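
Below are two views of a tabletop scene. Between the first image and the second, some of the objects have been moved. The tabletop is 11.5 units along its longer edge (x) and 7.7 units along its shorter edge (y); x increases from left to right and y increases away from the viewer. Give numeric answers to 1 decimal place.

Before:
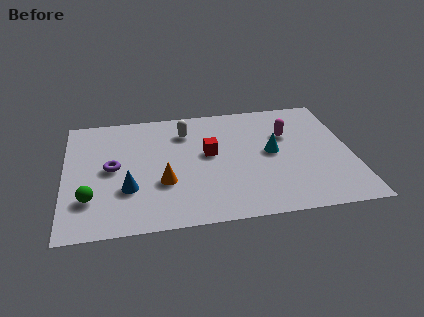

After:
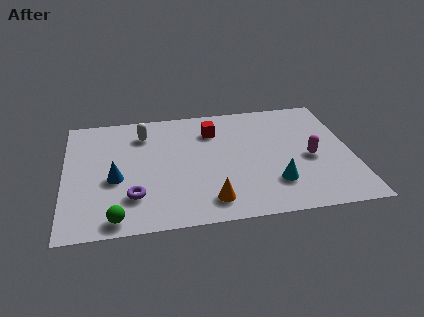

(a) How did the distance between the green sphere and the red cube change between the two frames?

+1.1

Before: roughly 5.3 units apart; after: 6.4. That's 1.1 units further apart.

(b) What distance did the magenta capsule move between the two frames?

1.9

The magenta capsule was near (9.0, 5.1) before and (9.8, 3.4) after, so it travelled √(0.8² + 1.7²) ≈ 1.9 units.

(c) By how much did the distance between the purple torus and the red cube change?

+1.1

The distance was about 3.9 in the first image and 5.0 in the second, so they moved 1.1 units further apart.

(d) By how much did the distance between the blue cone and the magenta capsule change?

+0.8

The distance was about 7.0 in the first image and 7.8 in the second, so they moved 0.8 units further apart.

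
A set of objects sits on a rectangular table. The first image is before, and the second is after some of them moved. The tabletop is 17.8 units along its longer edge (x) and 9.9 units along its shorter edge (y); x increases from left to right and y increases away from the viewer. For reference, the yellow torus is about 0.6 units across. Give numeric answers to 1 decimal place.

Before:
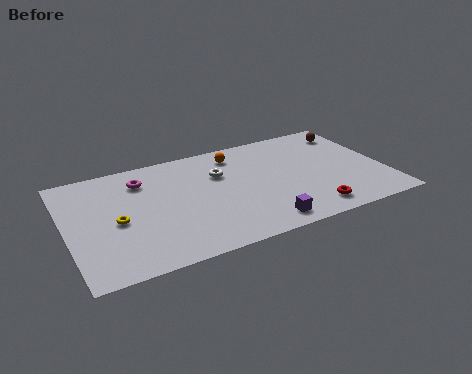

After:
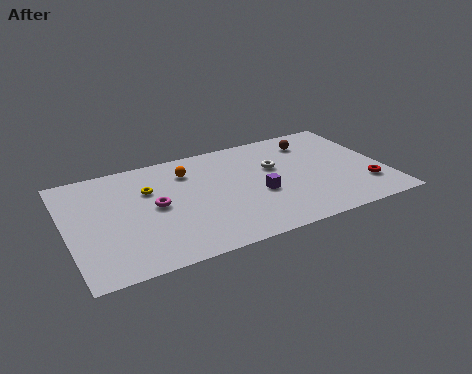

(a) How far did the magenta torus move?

2.6

From (4.4, 7.7) to (4.9, 5.1), the magenta torus covered √(0.5² + 2.6²) ≈ 2.6 units.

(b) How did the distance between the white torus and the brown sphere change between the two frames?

-5.0

Before: roughly 7.9 units apart; after: 2.9. That's 5.0 units closer together.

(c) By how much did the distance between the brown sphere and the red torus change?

-1.6

The distance was about 7.4 in the first image and 5.8 in the second, so they moved 1.6 units closer together.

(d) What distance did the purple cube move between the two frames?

2.7

The purple cube was near (10.4, 1.3) before and (10.6, 4.0) after, so it travelled √(0.2² + 2.7²) ≈ 2.7 units.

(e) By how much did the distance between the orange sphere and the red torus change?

+3.2

The distance was about 7.5 in the first image and 10.7 in the second, so they moved 3.2 units further apart.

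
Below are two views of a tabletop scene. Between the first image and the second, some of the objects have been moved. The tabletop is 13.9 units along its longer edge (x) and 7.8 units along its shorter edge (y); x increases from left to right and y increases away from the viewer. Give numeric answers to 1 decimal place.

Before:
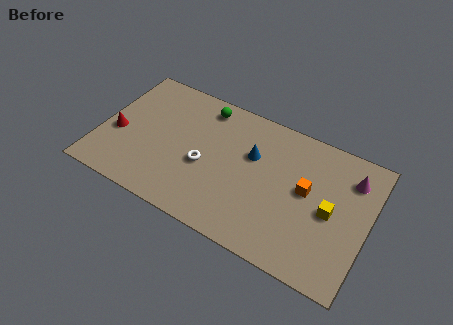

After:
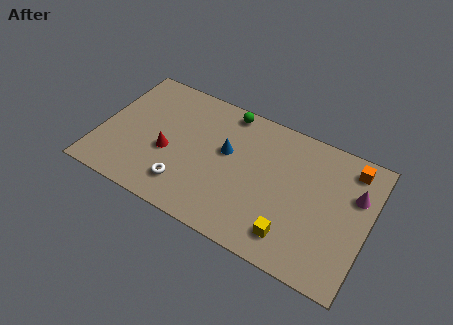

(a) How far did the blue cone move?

1.4

From (7.8, 5.0) to (6.5, 4.6), the blue cone covered √(1.3² + 0.4²) ≈ 1.4 units.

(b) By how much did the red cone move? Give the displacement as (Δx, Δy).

(2.7, 0.0)

From the two frames, the red cone sits at roughly (0.9, 3.2) before and (3.6, 3.2) after.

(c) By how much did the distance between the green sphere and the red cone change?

-0.8

They were about 5.4 units apart before and 4.6 after — 0.8 units closer together.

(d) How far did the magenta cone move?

0.9

The magenta cone was near (12.8, 6.0) before and (13.1, 5.2) after, so it travelled √(0.3² + 0.8²) ≈ 0.9 units.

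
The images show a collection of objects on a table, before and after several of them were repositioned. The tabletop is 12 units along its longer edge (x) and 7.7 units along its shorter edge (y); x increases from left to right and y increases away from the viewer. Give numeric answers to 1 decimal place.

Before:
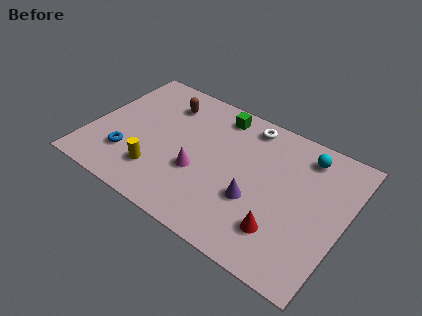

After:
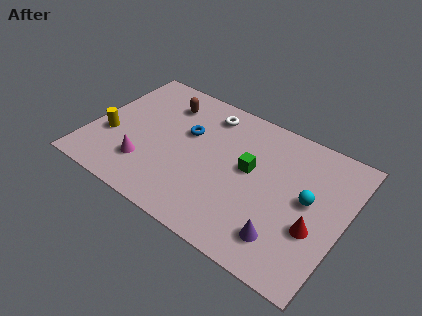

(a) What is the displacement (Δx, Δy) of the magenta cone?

(-2.4, -0.9)

The magenta cone was at about (5.3, 2.9) and moved to about (2.9, 2.0).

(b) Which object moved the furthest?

the blue torus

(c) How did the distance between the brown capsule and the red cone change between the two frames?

+0.8

Before: roughly 7.5 units apart; after: 8.3. That's 0.8 units further apart.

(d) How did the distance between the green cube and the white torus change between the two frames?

+1.8

The distance was about 1.4 in the first image and 3.2 in the second, so they moved 1.8 units further apart.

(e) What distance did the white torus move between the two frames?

1.9

The white torus moved from about (7.0, 6.7) to (5.1, 6.4), a distance of √(1.9² + 0.3²) ≈ 1.9.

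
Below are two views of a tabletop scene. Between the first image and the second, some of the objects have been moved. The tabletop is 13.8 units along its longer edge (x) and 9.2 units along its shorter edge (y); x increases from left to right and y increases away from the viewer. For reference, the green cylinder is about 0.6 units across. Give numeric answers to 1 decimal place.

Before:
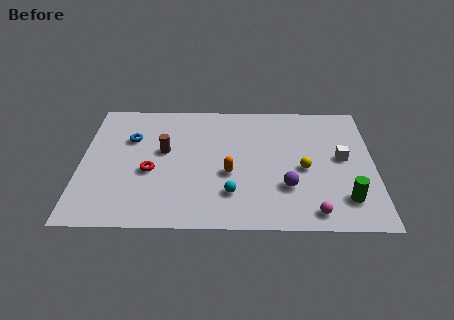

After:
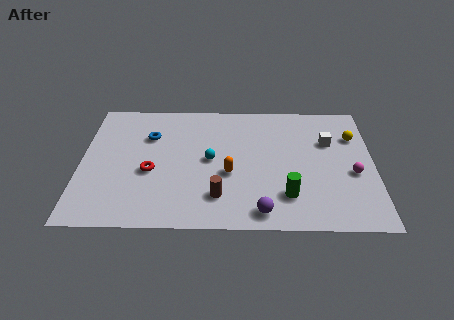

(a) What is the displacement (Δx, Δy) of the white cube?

(-0.6, 1.2)

The white cube started near (12.3, 4.9) and ended near (11.7, 6.1).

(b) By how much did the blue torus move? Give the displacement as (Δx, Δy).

(0.9, 0.2)

The blue torus started near (2.3, 6.2) and ended near (3.2, 6.4).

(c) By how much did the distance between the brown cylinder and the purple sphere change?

-4.1

The distance was about 6.3 in the first image and 2.2 in the second, so they moved 4.1 units closer together.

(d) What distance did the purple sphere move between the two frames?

2.1

The purple sphere moved from about (9.7, 2.8) to (8.5, 1.1), a distance of √(1.2² + 1.7²) ≈ 2.1.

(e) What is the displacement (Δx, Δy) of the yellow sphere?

(2.4, 2.4)

The yellow sphere was at about (10.5, 4.1) and moved to about (12.9, 6.5).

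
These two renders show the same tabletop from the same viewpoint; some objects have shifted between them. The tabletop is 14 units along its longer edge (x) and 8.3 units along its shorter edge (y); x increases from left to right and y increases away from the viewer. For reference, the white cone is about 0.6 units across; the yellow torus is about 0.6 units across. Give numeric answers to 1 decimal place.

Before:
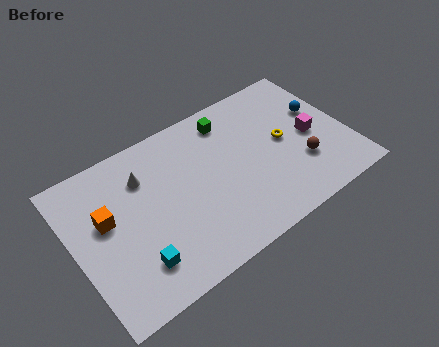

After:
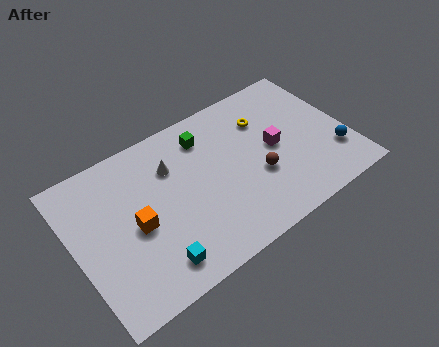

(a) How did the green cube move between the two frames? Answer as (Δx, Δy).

(-1.3, -0.3)

The green cube started near (8.4, 6.9) and ended near (7.1, 6.6).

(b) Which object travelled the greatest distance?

the blue sphere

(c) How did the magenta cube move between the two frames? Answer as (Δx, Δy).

(-1.9, 0.3)

The magenta cube was at about (12.2, 3.9) and moved to about (10.3, 4.2).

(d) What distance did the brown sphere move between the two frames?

2.3

The brown sphere was near (11.4, 2.6) before and (9.2, 3.1) after, so it travelled √(2.2² + 0.5²) ≈ 2.3 units.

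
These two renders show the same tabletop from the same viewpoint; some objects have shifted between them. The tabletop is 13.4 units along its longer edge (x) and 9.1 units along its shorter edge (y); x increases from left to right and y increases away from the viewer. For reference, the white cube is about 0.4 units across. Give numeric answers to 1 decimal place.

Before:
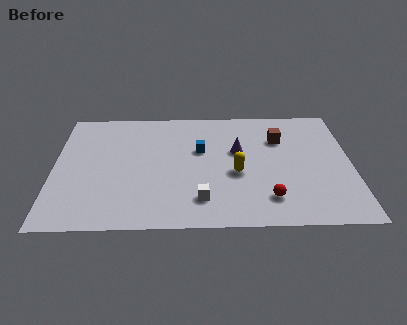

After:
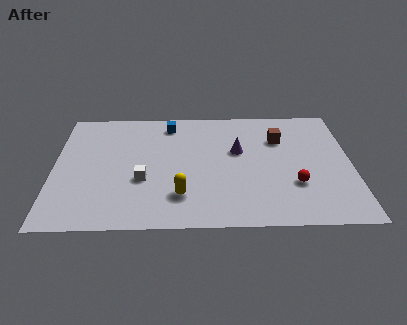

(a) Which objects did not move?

the brown cube and the purple cone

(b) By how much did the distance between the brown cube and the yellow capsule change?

+2.9

The distance was about 3.3 in the first image and 6.2 in the second, so they moved 2.9 units further apart.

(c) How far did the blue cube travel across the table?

2.5

The blue cube was near (6.6, 5.6) before and (5.2, 7.7) after, so it travelled √(1.4² + 2.1²) ≈ 2.5 units.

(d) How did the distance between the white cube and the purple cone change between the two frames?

+0.8

Before: roughly 4.0 units apart; after: 4.8. That's 0.8 units further apart.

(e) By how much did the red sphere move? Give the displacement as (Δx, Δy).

(1.2, 1.0)

The red sphere was at about (9.6, 1.9) and moved to about (10.8, 2.9).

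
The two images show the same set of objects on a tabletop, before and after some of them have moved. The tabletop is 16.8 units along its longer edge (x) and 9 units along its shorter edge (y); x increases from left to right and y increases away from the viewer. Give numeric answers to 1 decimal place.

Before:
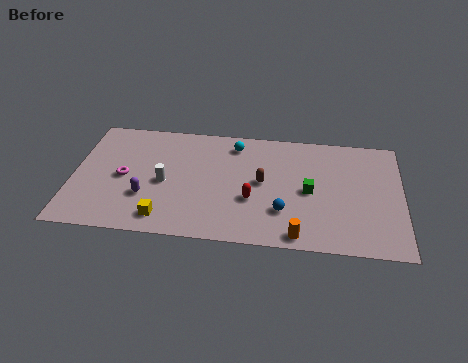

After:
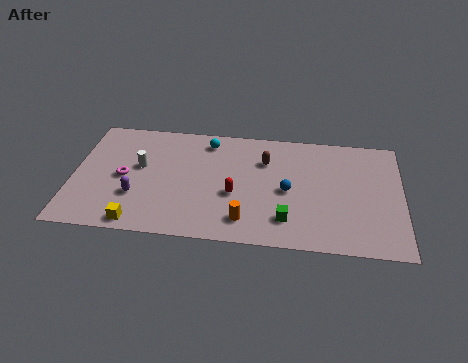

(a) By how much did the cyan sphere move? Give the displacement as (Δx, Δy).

(-1.4, 0.1)

The cyan sphere was at about (8.2, 7.5) and moved to about (6.8, 7.6).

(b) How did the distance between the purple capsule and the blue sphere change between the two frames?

+0.8

The distance was about 7.0 in the first image and 7.8 in the second, so they moved 0.8 units further apart.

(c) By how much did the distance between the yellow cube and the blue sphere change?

+2.1

Before: roughly 6.1 units apart; after: 8.2. That's 2.1 units further apart.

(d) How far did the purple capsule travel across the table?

0.5

The purple capsule moved from about (3.8, 2.9) to (3.3, 2.9), a distance of √(0.5² + 0.0²) ≈ 0.5.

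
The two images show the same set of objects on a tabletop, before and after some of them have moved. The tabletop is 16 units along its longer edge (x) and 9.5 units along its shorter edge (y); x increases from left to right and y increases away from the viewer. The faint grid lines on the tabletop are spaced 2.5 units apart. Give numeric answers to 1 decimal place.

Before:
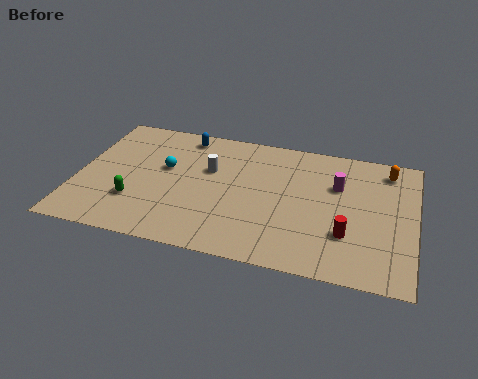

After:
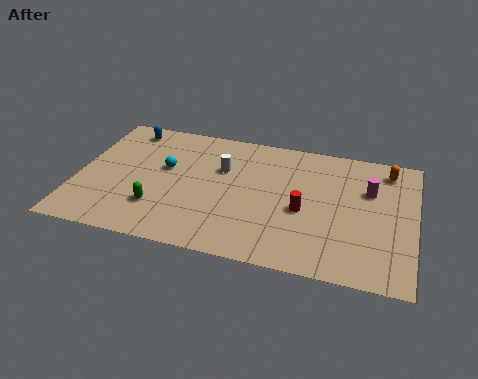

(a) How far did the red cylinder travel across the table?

2.4

From (12.9, 2.9) to (10.8, 4.1), the red cylinder covered √(2.1² + 1.2²) ≈ 2.4 units.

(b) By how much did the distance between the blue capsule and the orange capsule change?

+2.8

Before: roughly 9.8 units apart; after: 12.6. That's 2.8 units further apart.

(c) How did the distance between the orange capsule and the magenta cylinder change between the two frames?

-1.0

They were about 2.9 units apart before and 1.9 after — 1.0 units closer together.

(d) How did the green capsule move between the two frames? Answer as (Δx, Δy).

(1.1, -0.2)

The green capsule was at about (2.9, 2.8) and moved to about (4.0, 2.6).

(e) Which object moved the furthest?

the blue capsule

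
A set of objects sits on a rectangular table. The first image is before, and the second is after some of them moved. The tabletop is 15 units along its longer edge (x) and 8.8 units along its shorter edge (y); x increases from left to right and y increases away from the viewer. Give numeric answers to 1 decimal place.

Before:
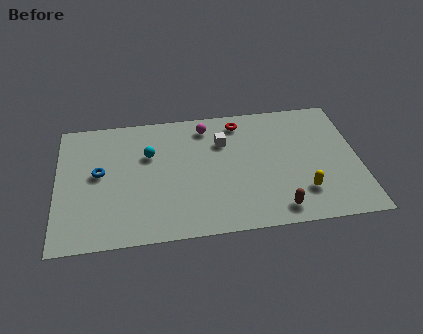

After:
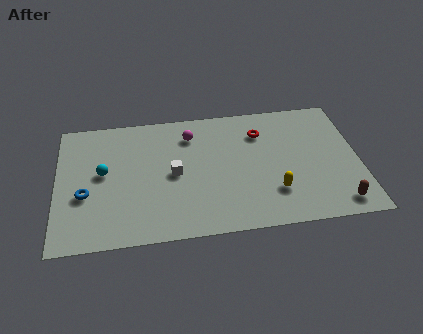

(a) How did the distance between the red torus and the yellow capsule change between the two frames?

-1.8

They were about 6.0 units apart before and 4.2 after — 1.8 units closer together.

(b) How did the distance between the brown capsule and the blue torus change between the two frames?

+3.2

Before: roughly 9.4 units apart; after: 12.6. That's 3.2 units further apart.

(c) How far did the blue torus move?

1.6

The blue torus was near (2.1, 4.8) before and (1.4, 3.4) after, so it travelled √(0.7² + 1.4²) ≈ 1.6 units.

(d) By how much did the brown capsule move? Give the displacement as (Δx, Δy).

(3.0, 0.0)

From the two frames, the brown capsule sits at roughly (10.8, 1.2) before and (13.8, 1.2) after.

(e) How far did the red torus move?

1.3

The red torus moved from about (9.2, 7.5) to (10.2, 6.6), a distance of √(1.0² + 0.9²) ≈ 1.3.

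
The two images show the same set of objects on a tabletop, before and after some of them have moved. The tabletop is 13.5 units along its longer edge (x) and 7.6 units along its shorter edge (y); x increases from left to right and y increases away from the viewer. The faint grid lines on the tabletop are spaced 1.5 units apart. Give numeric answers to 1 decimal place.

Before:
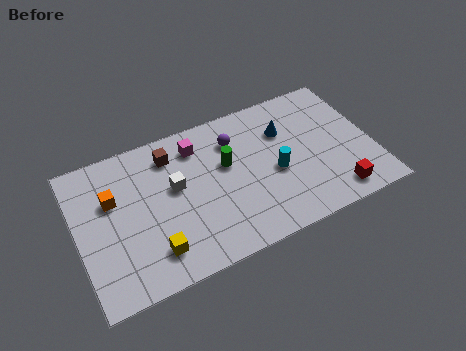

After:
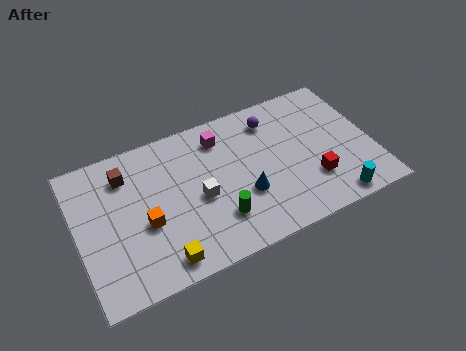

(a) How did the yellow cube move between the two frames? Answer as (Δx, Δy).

(0.3, -0.6)

The yellow cube started near (3.2, 1.6) and ended near (3.5, 1.0).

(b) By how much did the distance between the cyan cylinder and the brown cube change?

+5.0

Before: roughly 5.3 units apart; after: 10.3. That's 5.0 units further apart.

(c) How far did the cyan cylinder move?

3.5

The cyan cylinder was near (9.0, 3.3) before and (11.4, 0.8) after, so it travelled √(2.4² + 2.5²) ≈ 3.5 units.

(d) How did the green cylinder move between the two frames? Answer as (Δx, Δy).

(-0.7, -2.6)

From the two frames, the green cylinder sits at roughly (6.9, 4.6) before and (6.2, 2.0) after.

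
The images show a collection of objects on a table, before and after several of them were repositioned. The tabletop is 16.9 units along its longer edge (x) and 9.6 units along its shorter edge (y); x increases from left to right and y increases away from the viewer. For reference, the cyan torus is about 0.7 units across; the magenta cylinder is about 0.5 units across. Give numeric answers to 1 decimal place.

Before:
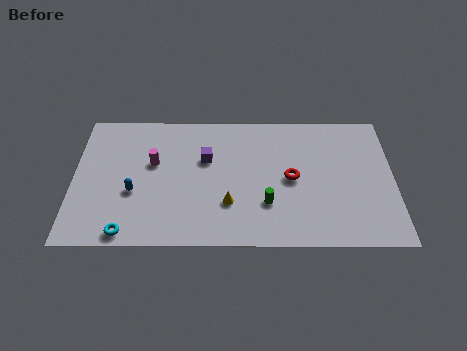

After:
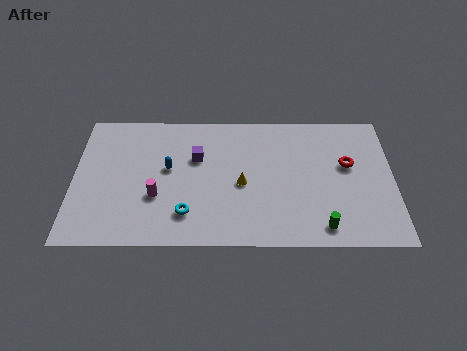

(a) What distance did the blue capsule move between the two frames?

2.5

The blue capsule was near (3.2, 3.7) before and (5.0, 5.4) after, so it travelled √(1.8² + 1.7²) ≈ 2.5 units.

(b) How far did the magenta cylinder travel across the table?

2.4

The magenta cylinder moved from about (4.2, 5.8) to (4.4, 3.4), a distance of √(0.2² + 2.4²) ≈ 2.4.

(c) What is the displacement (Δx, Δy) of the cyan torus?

(3.1, 1.3)

The cyan torus started near (2.9, 0.9) and ended near (6.0, 2.2).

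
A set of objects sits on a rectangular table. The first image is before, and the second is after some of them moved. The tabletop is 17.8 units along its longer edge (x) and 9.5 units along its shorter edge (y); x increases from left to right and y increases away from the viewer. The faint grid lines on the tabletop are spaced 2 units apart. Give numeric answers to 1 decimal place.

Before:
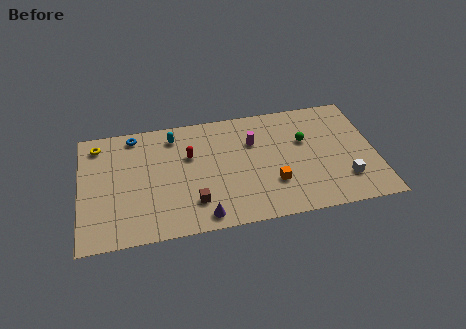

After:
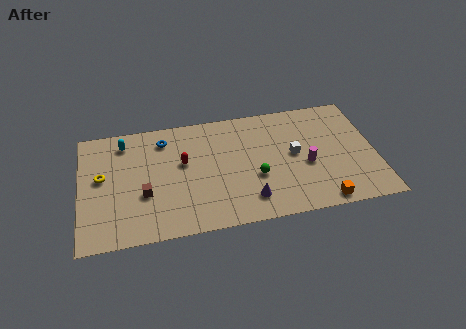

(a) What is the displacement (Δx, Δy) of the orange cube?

(2.8, -2.0)

The orange cube was at about (11.5, 2.9) and moved to about (14.3, 0.9).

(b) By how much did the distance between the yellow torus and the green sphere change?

-3.3

They were about 12.7 units apart before and 9.4 after — 3.3 units closer together.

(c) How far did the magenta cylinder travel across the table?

4.0

The magenta cylinder was near (10.5, 6.5) before and (13.6, 4.0) after, so it travelled √(3.1² + 2.5²) ≈ 4.0 units.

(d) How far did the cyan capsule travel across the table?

3.0

The cyan capsule moved from about (5.7, 7.9) to (2.7, 7.9), a distance of √(3.0² + 0.0²) ≈ 3.0.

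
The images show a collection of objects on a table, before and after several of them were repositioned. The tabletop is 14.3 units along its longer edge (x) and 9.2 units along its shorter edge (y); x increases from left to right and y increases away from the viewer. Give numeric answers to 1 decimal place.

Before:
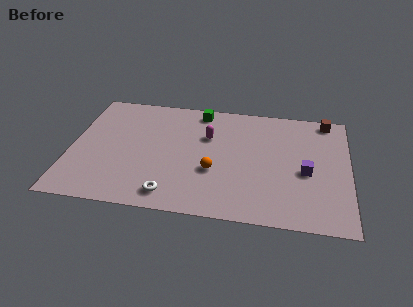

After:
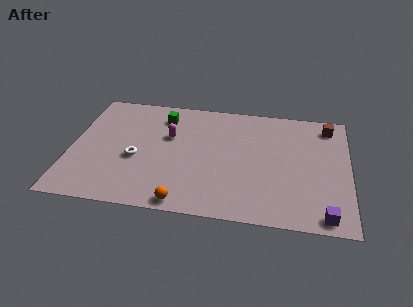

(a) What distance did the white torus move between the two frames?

3.1

The white torus was near (5.3, 1.3) before and (3.4, 3.8) after, so it travelled √(1.9² + 2.5²) ≈ 3.1 units.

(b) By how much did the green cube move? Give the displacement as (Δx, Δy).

(-1.9, -0.7)

From the two frames, the green cube sits at roughly (6.5, 8.1) before and (4.6, 7.4) after.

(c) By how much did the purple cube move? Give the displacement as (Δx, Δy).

(1.0, -3.1)

The purple cube started near (12.1, 4.0) and ended near (13.1, 0.9).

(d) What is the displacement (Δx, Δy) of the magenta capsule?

(-2.0, -0.3)

From the two frames, the magenta capsule sits at roughly (7.0, 6.1) before and (5.0, 5.8) after.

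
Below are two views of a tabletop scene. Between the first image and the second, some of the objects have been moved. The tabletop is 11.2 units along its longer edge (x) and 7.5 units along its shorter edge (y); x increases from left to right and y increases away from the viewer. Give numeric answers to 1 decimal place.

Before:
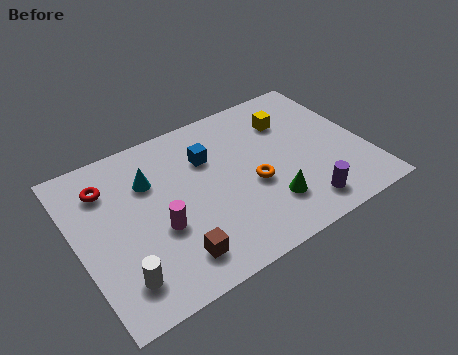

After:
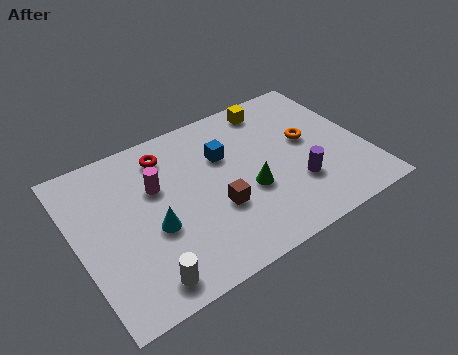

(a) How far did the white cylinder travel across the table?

0.9

The white cylinder moved from about (1.3, 1.5) to (2.1, 1.0), a distance of √(0.8² + 0.5²) ≈ 0.9.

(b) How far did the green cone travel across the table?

1.2

The green cone moved from about (7.1, 1.9) to (6.5, 2.9), a distance of √(0.6² + 1.0²) ≈ 1.2.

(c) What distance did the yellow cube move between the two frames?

1.1

From (8.6, 5.5) to (8.1, 6.5), the yellow cube covered √(0.5² + 1.0²) ≈ 1.1 units.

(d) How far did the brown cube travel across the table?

2.3

The brown cube moved from about (3.3, 1.4) to (5.2, 2.7), a distance of √(1.9² + 1.3²) ≈ 2.3.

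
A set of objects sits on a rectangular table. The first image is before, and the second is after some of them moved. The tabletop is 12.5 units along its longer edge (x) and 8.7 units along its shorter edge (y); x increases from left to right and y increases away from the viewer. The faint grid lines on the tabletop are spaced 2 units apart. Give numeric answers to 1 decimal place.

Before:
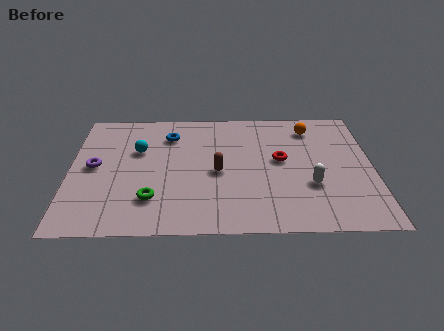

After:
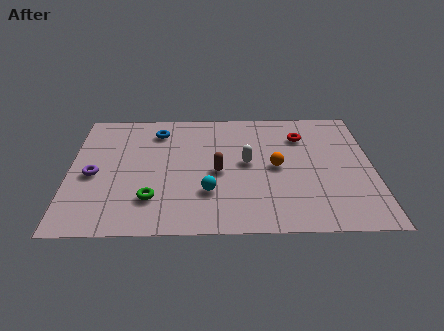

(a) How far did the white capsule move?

3.1

The white capsule moved from about (9.9, 3.0) to (7.3, 4.6), a distance of √(2.6² + 1.6²) ≈ 3.1.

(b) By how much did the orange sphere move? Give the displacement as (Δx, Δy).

(-1.5, -2.8)

The orange sphere started near (10.0, 7.1) and ended near (8.5, 4.3).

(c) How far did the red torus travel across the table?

1.9

From (8.7, 4.8) to (9.6, 6.5), the red torus covered √(0.9² + 1.7²) ≈ 1.9 units.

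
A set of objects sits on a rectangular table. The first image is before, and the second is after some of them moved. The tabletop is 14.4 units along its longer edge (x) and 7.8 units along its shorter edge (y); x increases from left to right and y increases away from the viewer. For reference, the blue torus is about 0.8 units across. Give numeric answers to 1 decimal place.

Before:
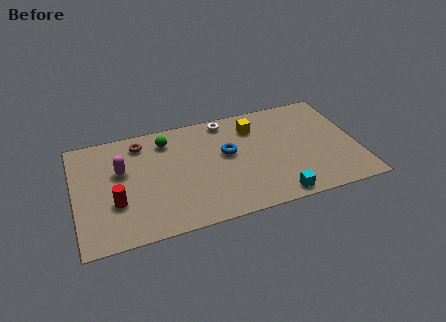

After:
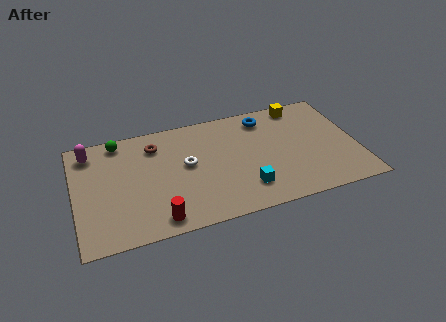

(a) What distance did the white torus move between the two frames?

3.4

From (7.9, 6.9) to (5.7, 4.3), the white torus covered √(2.2² + 2.6²) ≈ 3.4 units.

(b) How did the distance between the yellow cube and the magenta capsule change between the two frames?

+3.9

Before: roughly 7.0 units apart; after: 10.9. That's 3.9 units further apart.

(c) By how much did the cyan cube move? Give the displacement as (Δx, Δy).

(-1.5, 1.0)

The cyan cube started near (10.0, 0.8) and ended near (8.5, 1.8).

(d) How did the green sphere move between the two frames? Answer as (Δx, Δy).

(-2.4, 0.6)

The green sphere started near (4.8, 6.3) and ended near (2.4, 6.9).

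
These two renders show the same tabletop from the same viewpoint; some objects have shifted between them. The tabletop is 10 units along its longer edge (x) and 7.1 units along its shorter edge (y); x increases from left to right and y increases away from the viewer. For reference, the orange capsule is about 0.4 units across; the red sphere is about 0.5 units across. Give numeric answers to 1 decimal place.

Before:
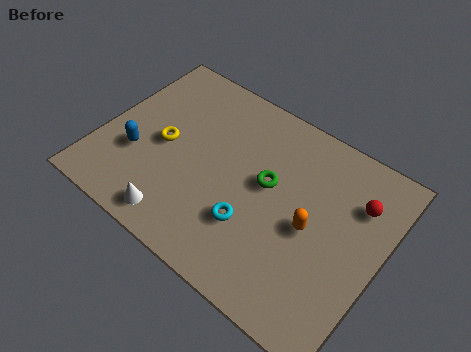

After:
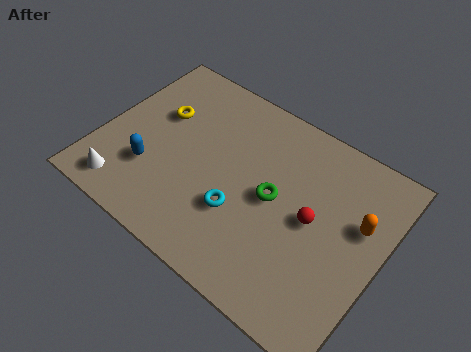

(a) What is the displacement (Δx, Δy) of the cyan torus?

(-0.5, 0.2)

From the two frames, the cyan torus sits at roughly (5.7, 2.2) before and (5.2, 2.4) after.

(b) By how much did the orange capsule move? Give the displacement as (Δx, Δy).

(1.5, 1.1)

From the two frames, the orange capsule sits at roughly (7.6, 3.3) before and (9.1, 4.4) after.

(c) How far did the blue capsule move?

0.7

The blue capsule was near (1.4, 2.5) before and (2.0, 2.2) after, so it travelled √(0.6² + 0.3²) ≈ 0.7 units.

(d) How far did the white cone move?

2.0

The white cone moved from about (3.3, 0.9) to (1.3, 1.0), a distance of √(2.0² + 0.1²) ≈ 2.0.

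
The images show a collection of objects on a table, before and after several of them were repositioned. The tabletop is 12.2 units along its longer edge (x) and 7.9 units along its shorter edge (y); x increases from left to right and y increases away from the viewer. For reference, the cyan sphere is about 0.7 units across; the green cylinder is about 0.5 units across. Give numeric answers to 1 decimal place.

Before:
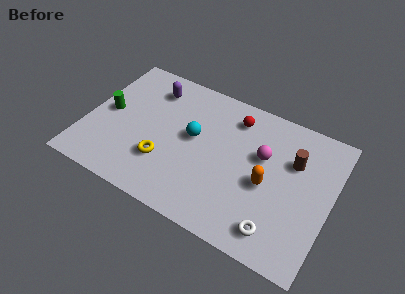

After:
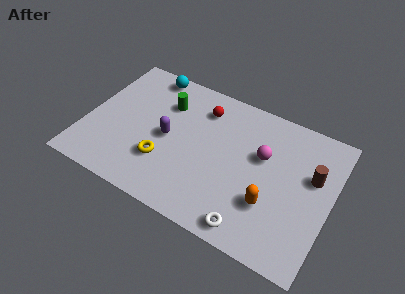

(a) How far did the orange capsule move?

1.0

The orange capsule moved from about (9.1, 3.5) to (9.4, 2.5), a distance of √(0.3² + 1.0²) ≈ 1.0.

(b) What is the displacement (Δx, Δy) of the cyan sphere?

(-2.7, 2.7)

The cyan sphere started near (5.3, 4.4) and ended near (2.6, 7.1).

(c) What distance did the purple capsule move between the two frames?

2.8

The purple capsule was near (2.9, 6.3) before and (4.1, 3.8) after, so it travelled √(1.2² + 2.5²) ≈ 2.8 units.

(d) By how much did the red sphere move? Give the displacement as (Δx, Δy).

(-1.6, -0.2)

The red sphere was at about (7.1, 6.4) and moved to about (5.5, 6.2).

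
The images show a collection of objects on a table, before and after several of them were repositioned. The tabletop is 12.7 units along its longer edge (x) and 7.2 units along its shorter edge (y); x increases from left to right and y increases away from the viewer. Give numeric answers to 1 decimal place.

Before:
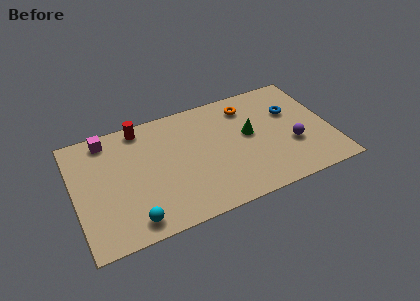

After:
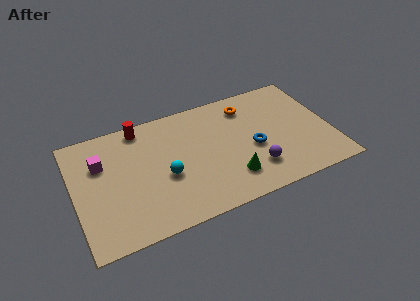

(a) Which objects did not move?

the orange torus and the red cylinder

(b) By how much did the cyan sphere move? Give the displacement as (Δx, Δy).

(1.8, 2.0)

The cyan sphere started near (2.6, 1.0) and ended near (4.4, 3.0).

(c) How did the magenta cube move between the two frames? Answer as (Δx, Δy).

(-0.4, -1.4)

The magenta cube started near (1.8, 6.3) and ended near (1.4, 4.9).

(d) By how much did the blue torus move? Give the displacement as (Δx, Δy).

(-2.1, -1.6)

The blue torus was at about (10.9, 4.7) and moved to about (8.8, 3.1).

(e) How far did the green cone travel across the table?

2.6

From (8.7, 4.0) to (7.5, 1.7), the green cone covered √(1.2² + 2.3²) ≈ 2.6 units.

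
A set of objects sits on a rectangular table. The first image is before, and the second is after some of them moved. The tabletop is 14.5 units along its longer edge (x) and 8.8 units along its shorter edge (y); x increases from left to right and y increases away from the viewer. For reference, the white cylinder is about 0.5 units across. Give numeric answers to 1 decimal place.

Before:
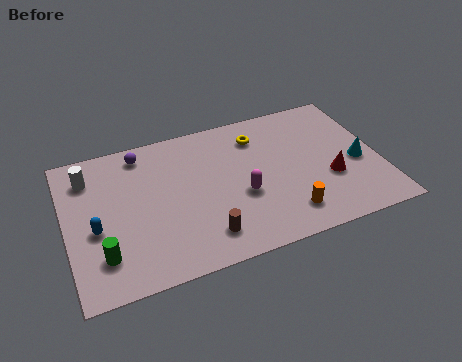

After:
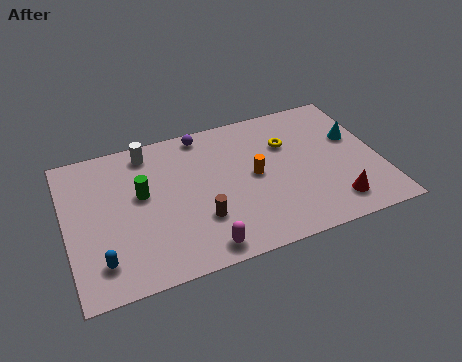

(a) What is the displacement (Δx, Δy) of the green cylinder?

(2.0, 3.0)

The green cylinder started near (1.5, 2.1) and ended near (3.5, 5.1).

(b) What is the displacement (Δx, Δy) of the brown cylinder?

(-0.1, 1.0)

The brown cylinder was at about (6.1, 1.7) and moved to about (6.0, 2.7).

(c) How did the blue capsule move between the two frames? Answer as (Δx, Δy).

(0.1, -1.9)

The blue capsule started near (1.3, 3.7) and ended near (1.4, 1.8).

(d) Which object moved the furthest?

the green cylinder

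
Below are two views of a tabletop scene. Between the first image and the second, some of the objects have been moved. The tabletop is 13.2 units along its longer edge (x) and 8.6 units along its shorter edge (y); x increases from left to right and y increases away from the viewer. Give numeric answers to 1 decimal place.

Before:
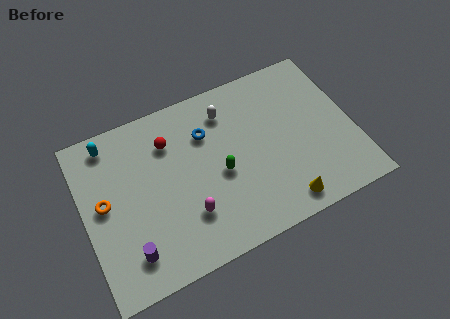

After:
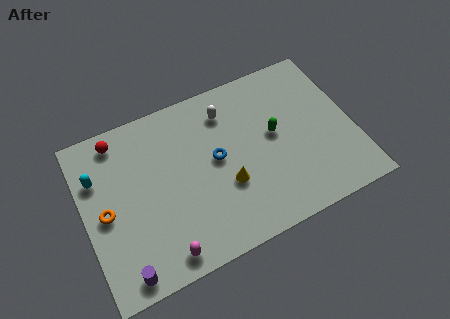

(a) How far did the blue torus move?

1.5

The blue torus moved from about (6.2, 6.1) to (6.5, 4.6), a distance of √(0.3² + 1.5²) ≈ 1.5.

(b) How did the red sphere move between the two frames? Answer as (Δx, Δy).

(-2.4, 1.1)

From the two frames, the red sphere sits at roughly (4.4, 6.4) before and (2.0, 7.5) after.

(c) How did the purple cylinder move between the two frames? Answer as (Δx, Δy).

(-0.4, -0.8)

The purple cylinder was at about (1.9, 1.7) and moved to about (1.5, 0.9).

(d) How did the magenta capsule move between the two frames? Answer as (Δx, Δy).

(-1.4, -1.4)

The magenta capsule started near (4.8, 2.4) and ended near (3.4, 1.0).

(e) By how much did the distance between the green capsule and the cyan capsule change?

+2.5

Before: roughly 6.2 units apart; after: 8.7. That's 2.5 units further apart.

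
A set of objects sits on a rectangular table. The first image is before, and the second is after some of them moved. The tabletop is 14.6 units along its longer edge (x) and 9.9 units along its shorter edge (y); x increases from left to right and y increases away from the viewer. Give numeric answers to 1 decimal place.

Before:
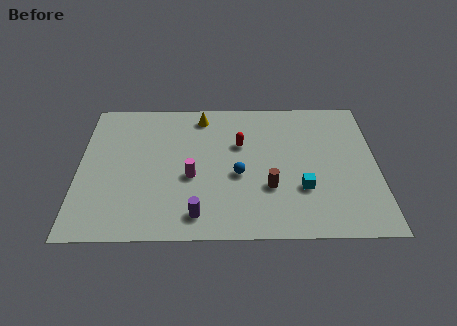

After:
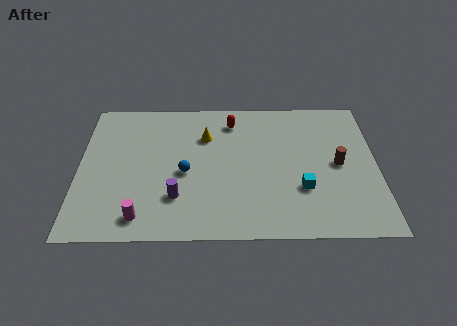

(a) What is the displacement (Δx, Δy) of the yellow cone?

(0.2, -1.5)

From the two frames, the yellow cone sits at roughly (6.0, 8.5) before and (6.2, 7.0) after.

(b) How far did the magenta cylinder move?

3.6

From (5.5, 4.1) to (3.1, 1.4), the magenta cylinder covered √(2.4² + 2.7²) ≈ 3.6 units.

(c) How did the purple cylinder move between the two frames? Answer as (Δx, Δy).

(-1.0, 1.2)

The purple cylinder was at about (5.8, 1.5) and moved to about (4.8, 2.7).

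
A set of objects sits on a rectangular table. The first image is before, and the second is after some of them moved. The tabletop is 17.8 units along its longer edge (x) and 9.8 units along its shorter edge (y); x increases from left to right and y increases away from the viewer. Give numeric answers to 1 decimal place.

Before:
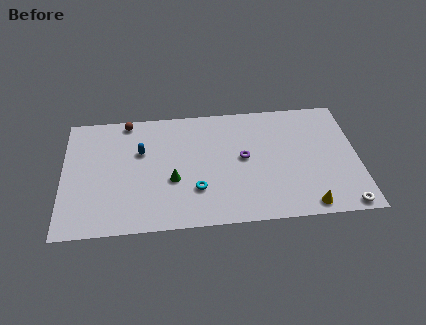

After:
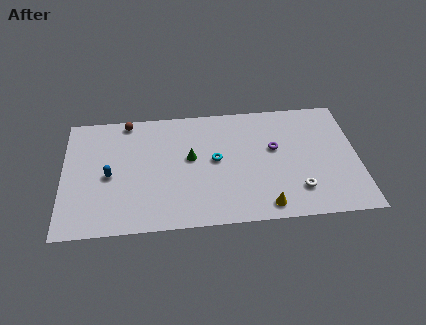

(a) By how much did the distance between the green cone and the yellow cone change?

-2.3

The distance was about 8.5 in the first image and 6.2 in the second, so they moved 2.3 units closer together.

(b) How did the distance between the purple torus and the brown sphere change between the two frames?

+1.5

Before: roughly 7.9 units apart; after: 9.4. That's 1.5 units further apart.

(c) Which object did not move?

the brown sphere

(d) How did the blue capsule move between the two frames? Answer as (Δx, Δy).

(-1.9, -1.8)

The blue capsule was at about (4.7, 6.3) and moved to about (2.8, 4.5).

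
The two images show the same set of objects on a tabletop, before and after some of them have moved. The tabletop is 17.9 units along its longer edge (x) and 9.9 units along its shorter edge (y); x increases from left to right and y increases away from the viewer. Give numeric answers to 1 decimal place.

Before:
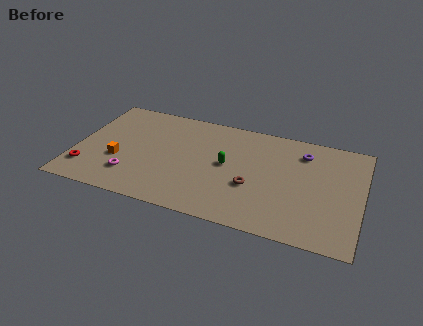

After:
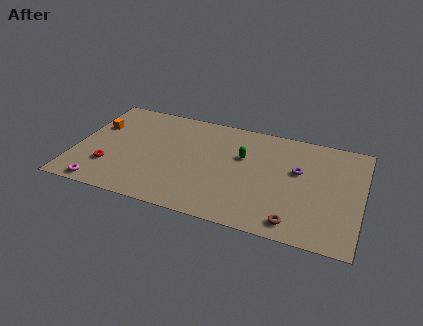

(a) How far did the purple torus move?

1.8

The purple torus moved from about (14.1, 7.8) to (13.9, 6.0), a distance of √(0.2² + 1.8²) ≈ 1.8.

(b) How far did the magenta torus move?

2.3

From (3.7, 2.4) to (2.0, 0.9), the magenta torus covered √(1.7² + 1.5²) ≈ 2.3 units.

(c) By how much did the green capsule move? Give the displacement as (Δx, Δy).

(0.9, 1.1)

The green capsule started near (9.5, 5.2) and ended near (10.4, 6.3).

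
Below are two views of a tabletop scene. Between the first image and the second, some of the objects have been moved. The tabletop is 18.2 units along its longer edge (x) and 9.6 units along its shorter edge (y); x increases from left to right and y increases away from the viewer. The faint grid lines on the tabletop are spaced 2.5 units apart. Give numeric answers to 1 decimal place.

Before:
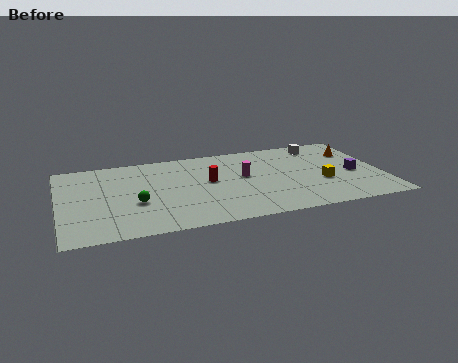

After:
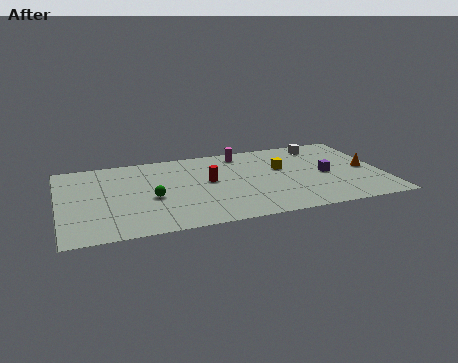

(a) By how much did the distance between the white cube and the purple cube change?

-0.6

They were about 4.3 units apart before and 3.7 after — 0.6 units closer together.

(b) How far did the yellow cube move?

3.1

The yellow cube was near (14.7, 3.6) before and (12.6, 5.9) after, so it travelled √(2.1² + 2.3²) ≈ 3.1 units.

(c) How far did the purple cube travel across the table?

1.6

The purple cube moved from about (16.6, 4.2) to (15.0, 4.5), a distance of √(1.6² + 0.3²) ≈ 1.6.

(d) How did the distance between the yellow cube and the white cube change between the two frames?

-1.2

They were about 4.6 units apart before and 3.4 after — 1.2 units closer together.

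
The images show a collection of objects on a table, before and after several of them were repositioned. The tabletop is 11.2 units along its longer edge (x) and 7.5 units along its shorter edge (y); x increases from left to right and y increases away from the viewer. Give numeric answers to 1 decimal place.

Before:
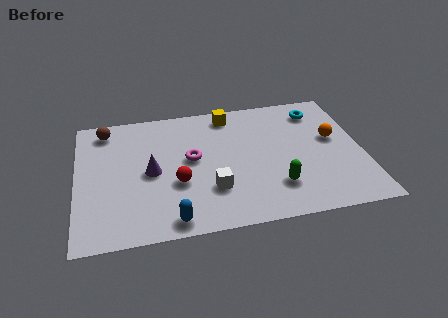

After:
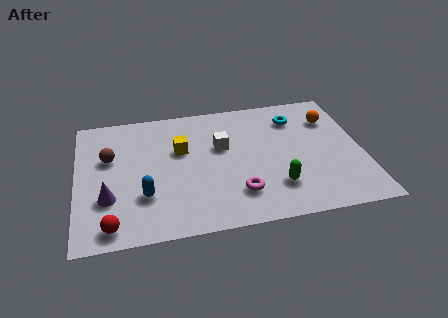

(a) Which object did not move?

the green capsule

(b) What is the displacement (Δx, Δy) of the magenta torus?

(1.7, -2.3)

From the two frames, the magenta torus sits at roughly (4.5, 4.1) before and (6.2, 1.8) after.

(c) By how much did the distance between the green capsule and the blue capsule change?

+0.9

Before: roughly 4.2 units apart; after: 5.1. That's 0.9 units further apart.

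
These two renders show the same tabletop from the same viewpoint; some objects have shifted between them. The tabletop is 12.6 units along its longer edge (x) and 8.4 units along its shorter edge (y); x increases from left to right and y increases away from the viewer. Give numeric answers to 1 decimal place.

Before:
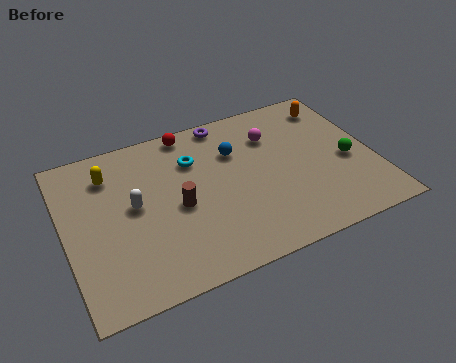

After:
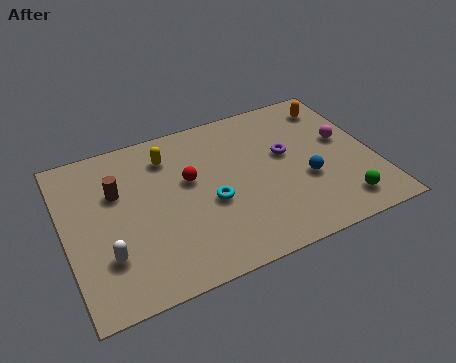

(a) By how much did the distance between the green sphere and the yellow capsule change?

-1.6

The distance was about 9.9 in the first image and 8.3 in the second, so they moved 1.6 units closer together.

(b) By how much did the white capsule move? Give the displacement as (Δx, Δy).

(-1.3, -2.1)

The white capsule started near (2.8, 4.5) and ended near (1.5, 2.4).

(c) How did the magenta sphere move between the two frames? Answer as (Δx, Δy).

(2.8, -1.3)

The magenta sphere was at about (8.7, 6.1) and moved to about (11.5, 4.8).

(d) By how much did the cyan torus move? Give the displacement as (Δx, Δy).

(0.4, -2.5)

The cyan torus started near (5.4, 6.0) and ended near (5.8, 3.5).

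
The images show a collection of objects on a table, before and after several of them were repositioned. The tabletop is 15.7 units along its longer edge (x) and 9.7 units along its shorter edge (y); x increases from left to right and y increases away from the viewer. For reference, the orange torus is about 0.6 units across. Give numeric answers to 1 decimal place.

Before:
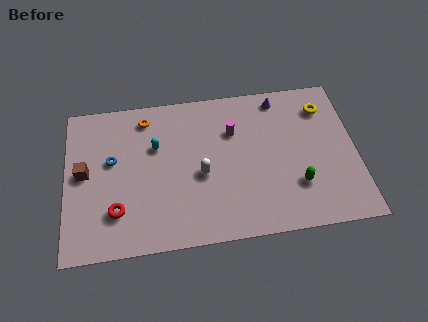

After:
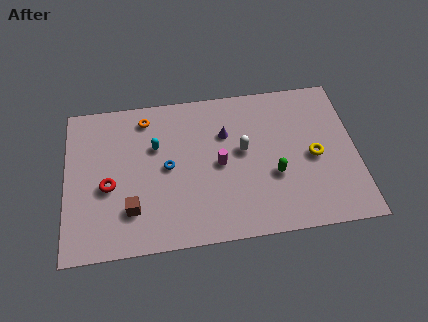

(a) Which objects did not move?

the orange torus and the cyan capsule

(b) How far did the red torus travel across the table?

1.6

The red torus moved from about (2.7, 2.5) to (2.3, 4.1), a distance of √(0.4² + 1.6²) ≈ 1.6.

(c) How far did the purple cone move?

3.6

From (11.7, 8.5) to (8.7, 6.6), the purple cone covered √(3.0² + 1.9²) ≈ 3.6 units.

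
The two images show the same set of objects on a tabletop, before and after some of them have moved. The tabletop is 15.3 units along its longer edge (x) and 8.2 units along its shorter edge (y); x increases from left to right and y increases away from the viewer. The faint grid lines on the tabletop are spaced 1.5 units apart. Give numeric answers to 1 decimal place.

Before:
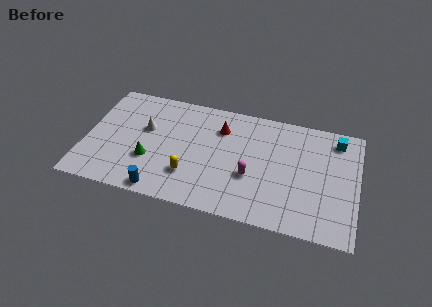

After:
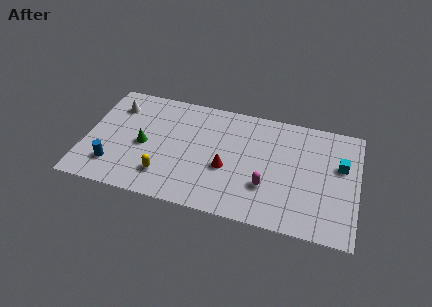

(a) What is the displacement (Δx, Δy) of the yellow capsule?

(-1.4, -0.4)

From the two frames, the yellow capsule sits at roughly (6.0, 2.3) before and (4.6, 1.9) after.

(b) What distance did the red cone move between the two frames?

2.8

The red cone was near (7.5, 6.1) before and (8.0, 3.3) after, so it travelled √(0.5² + 2.8²) ≈ 2.8 units.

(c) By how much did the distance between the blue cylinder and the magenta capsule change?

+3.2

Before: roughly 5.4 units apart; after: 8.6. That's 3.2 units further apart.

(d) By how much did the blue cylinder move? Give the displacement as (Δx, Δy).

(-2.8, 1.1)

The blue cylinder was at about (4.5, 0.8) and moved to about (1.7, 1.9).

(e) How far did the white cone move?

2.2

The white cone moved from about (3.3, 5.0) to (1.5, 6.3), a distance of √(1.8² + 1.3²) ≈ 2.2.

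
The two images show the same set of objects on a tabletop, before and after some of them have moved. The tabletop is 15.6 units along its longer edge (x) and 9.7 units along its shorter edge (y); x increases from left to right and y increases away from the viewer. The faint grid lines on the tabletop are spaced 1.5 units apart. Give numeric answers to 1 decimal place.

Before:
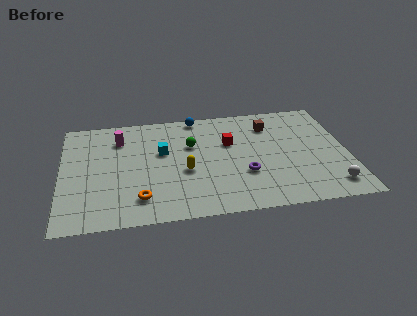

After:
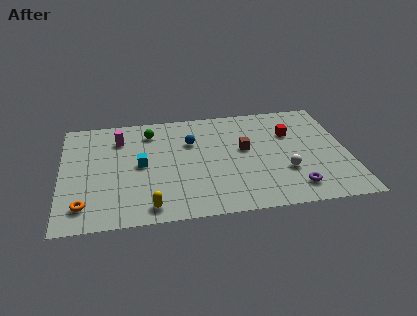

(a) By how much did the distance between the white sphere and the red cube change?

-3.6

They were about 7.0 units apart before and 3.4 after — 3.6 units closer together.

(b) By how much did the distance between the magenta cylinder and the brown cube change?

-1.2

They were about 8.3 units apart before and 7.1 after — 1.2 units closer together.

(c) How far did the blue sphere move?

2.3

The blue sphere moved from about (7.5, 8.9) to (7.1, 6.6), a distance of √(0.4² + 2.3²) ≈ 2.3.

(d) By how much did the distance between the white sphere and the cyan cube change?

-2.0

They were about 10.0 units apart before and 8.0 after — 2.0 units closer together.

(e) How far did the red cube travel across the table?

3.4

The red cube was near (9.2, 6.2) before and (12.6, 6.6) after, so it travelled √(3.4² + 0.4²) ≈ 3.4 units.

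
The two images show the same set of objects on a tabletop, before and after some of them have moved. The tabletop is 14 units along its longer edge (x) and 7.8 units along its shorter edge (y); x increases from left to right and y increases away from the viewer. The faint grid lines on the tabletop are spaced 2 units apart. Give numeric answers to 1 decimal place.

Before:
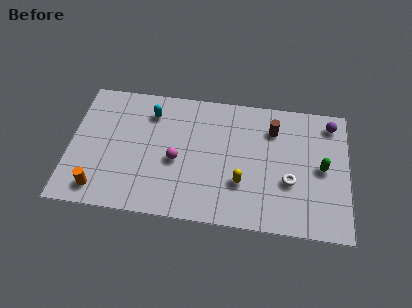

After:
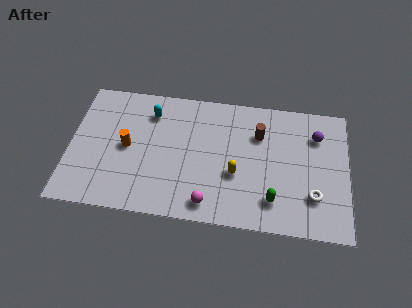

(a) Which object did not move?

the cyan capsule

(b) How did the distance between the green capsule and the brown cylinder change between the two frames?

+0.7

They were about 3.2 units apart before and 3.9 after — 0.7 units further apart.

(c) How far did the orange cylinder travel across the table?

3.0

The orange cylinder moved from about (1.6, 1.2) to (2.9, 3.9), a distance of √(1.3² + 2.7²) ≈ 3.0.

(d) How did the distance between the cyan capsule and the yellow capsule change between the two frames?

-0.5

Before: roughly 5.9 units apart; after: 5.4. That's 0.5 units closer together.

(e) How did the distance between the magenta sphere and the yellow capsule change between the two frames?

-1.1

They were about 3.4 units apart before and 2.3 after — 1.1 units closer together.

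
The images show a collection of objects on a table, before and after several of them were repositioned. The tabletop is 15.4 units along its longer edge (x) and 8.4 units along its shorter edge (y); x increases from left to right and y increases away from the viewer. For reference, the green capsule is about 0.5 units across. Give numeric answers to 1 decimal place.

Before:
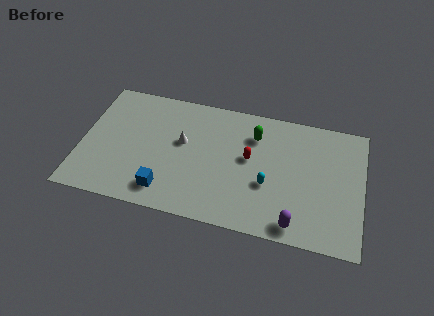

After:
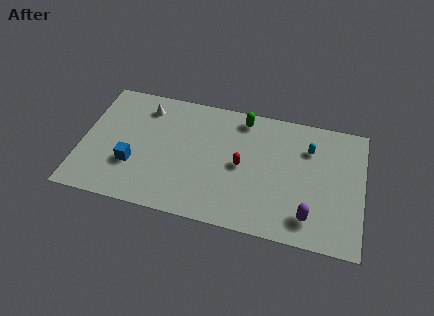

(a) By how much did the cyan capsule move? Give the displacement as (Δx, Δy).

(2.1, 2.9)

From the two frames, the cyan capsule sits at roughly (10.3, 3.2) before and (12.4, 6.1) after.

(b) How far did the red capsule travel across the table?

0.7

The red capsule was near (9.2, 4.7) before and (8.8, 4.1) after, so it travelled √(0.4² + 0.6²) ≈ 0.7 units.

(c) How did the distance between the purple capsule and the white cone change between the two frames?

+3.2

Before: roughly 7.5 units apart; after: 10.7. That's 3.2 units further apart.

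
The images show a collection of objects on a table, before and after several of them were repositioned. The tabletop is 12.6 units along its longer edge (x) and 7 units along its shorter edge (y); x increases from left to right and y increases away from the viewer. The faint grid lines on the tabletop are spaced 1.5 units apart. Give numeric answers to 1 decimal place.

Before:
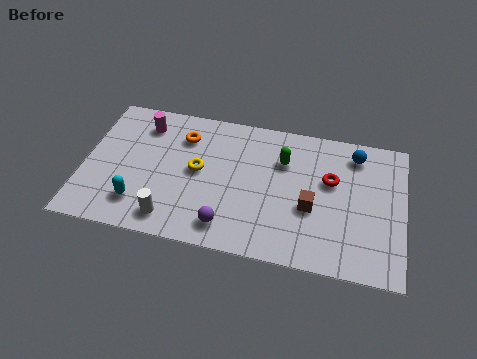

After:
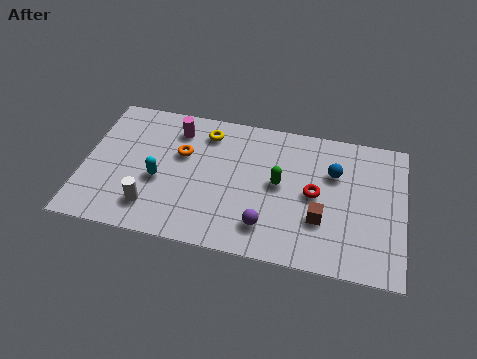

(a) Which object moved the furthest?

the yellow torus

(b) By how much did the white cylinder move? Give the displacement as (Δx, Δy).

(-0.8, 0.4)

The white cylinder started near (3.6, 1.1) and ended near (2.8, 1.5).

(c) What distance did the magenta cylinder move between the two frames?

1.3

From (2.2, 5.6) to (3.5, 5.6), the magenta cylinder covered √(1.3² + 0.0²) ≈ 1.3 units.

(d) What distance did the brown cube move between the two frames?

0.6

The brown cube was near (9.0, 2.8) before and (9.4, 2.3) after, so it travelled √(0.4² + 0.5²) ≈ 0.6 units.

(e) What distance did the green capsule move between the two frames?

1.2

The green capsule was near (7.8, 4.9) before and (7.7, 3.7) after, so it travelled √(0.1² + 1.2²) ≈ 1.2 units.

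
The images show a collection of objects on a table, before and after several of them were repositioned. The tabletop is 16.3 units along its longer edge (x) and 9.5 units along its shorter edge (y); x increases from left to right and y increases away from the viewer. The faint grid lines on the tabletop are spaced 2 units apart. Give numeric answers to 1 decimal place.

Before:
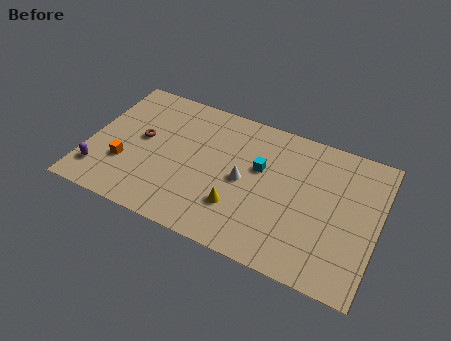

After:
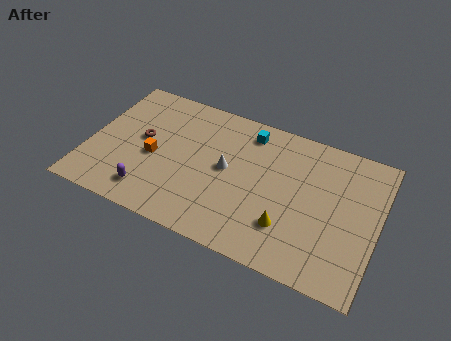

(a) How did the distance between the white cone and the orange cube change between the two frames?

-2.6

They were about 6.8 units apart before and 4.2 after — 2.6 units closer together.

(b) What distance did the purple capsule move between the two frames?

2.9

The purple capsule moved from about (0.9, 2.0) to (3.8, 1.7), a distance of √(2.9² + 0.3²) ≈ 2.9.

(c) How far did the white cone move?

1.1

The white cone was near (8.8, 4.6) before and (7.8, 5.0) after, so it travelled √(1.0² + 0.4²) ≈ 1.1 units.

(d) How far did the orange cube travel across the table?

1.9

The orange cube moved from about (2.2, 3.1) to (3.7, 4.2), a distance of √(1.5² + 1.1²) ≈ 1.9.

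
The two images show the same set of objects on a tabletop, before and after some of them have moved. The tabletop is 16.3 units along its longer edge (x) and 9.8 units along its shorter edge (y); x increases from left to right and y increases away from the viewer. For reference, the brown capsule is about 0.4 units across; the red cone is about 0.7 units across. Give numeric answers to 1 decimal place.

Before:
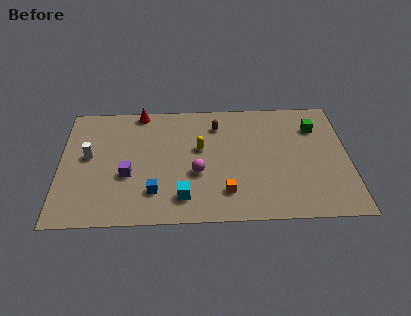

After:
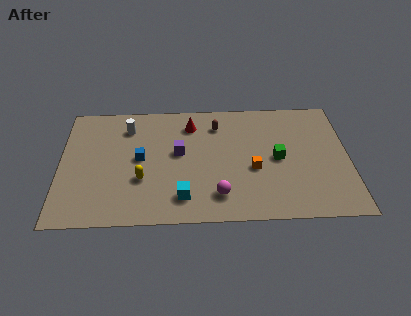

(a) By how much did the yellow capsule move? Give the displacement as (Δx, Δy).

(-3.3, -2.4)

The yellow capsule started near (7.9, 5.8) and ended near (4.6, 3.4).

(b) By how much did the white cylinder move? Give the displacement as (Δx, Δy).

(2.2, 2.3)

From the two frames, the white cylinder sits at roughly (1.6, 5.4) before and (3.8, 7.7) after.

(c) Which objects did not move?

the cyan cube and the brown capsule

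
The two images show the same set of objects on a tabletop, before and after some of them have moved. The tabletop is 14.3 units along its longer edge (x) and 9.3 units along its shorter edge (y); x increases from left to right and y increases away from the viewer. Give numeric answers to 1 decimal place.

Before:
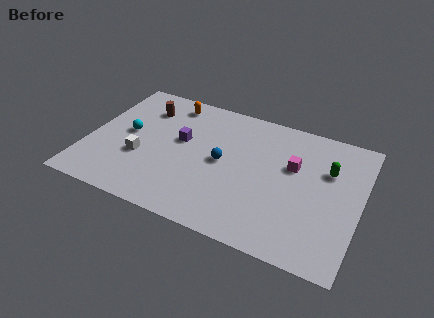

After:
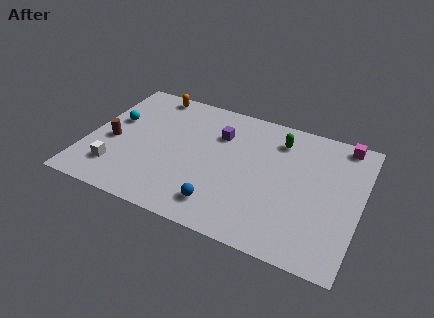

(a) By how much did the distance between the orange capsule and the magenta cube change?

+3.2

Before: roughly 7.1 units apart; after: 10.3. That's 3.2 units further apart.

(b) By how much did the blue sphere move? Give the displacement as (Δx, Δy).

(0.3, -3.0)

The blue sphere started near (7.1, 4.7) and ended near (7.4, 1.7).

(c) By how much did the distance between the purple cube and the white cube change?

+3.9

Before: roughly 2.8 units apart; after: 6.7. That's 3.9 units further apart.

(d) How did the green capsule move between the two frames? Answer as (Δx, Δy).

(-2.7, 1.2)

The green capsule started near (12.5, 6.2) and ended near (9.8, 7.4).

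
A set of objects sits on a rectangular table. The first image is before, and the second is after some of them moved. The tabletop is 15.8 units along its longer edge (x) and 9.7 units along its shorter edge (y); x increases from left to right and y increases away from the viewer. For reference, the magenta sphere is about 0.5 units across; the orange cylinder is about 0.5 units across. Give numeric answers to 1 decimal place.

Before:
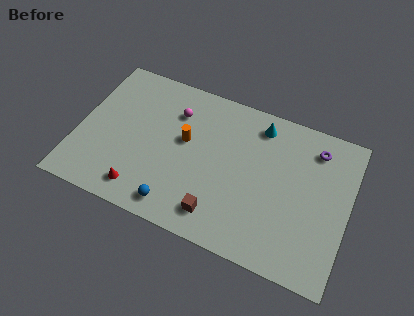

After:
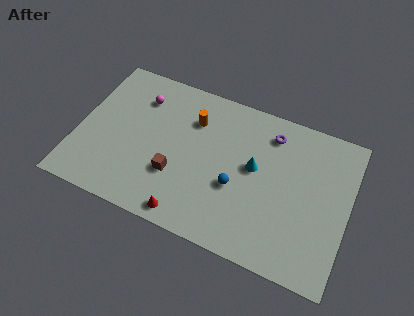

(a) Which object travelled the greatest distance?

the blue sphere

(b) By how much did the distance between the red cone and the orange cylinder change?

+1.5

They were about 4.6 units apart before and 6.1 after — 1.5 units further apart.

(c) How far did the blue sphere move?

4.1

The blue sphere was near (6.2, 1.3) before and (9.4, 3.8) after, so it travelled √(3.2² + 2.5²) ≈ 4.1 units.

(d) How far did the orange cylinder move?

1.5

The orange cylinder was near (6.2, 5.6) before and (6.5, 7.1) after, so it travelled √(0.3² + 1.5²) ≈ 1.5 units.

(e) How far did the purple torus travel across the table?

2.6

The purple torus moved from about (13.6, 7.9) to (11.0, 7.9), a distance of √(2.6² + 0.0²) ≈ 2.6.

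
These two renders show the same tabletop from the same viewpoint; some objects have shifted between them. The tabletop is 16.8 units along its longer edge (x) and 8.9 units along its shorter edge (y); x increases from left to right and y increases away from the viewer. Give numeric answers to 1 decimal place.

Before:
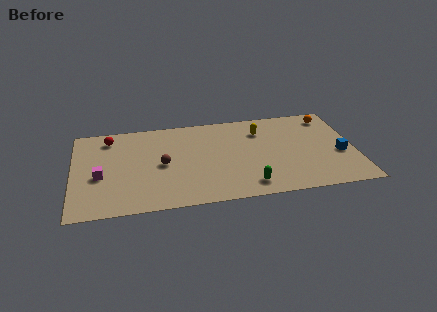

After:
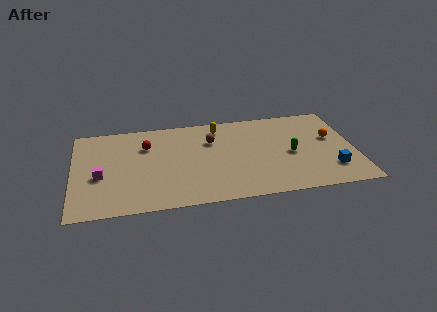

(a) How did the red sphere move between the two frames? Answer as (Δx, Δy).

(2.2, -1.1)

The red sphere was at about (2.2, 7.4) and moved to about (4.4, 6.3).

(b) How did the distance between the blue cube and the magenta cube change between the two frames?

-0.5

Before: roughly 14.3 units apart; after: 13.8. That's 0.5 units closer together.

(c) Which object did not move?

the magenta cube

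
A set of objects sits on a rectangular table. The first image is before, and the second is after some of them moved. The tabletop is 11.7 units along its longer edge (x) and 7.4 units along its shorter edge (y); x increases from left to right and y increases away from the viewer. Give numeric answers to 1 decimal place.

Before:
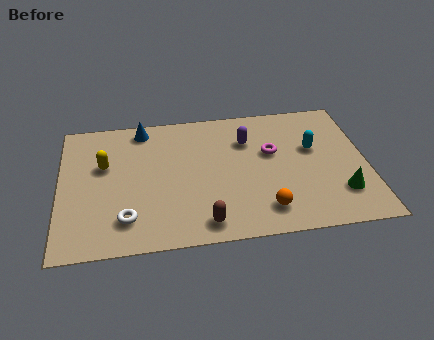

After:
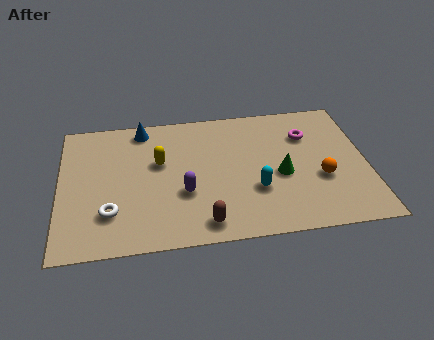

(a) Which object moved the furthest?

the purple capsule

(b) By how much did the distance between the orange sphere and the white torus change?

+2.8

Before: roughly 5.2 units apart; after: 8.0. That's 2.8 units further apart.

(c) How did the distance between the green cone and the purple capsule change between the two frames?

-1.1

They were about 4.8 units apart before and 3.7 after — 1.1 units closer together.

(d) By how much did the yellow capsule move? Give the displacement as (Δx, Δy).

(2.1, -0.1)

From the two frames, the yellow capsule sits at roughly (1.7, 4.6) before and (3.8, 4.5) after.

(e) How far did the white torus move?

0.7

The white torus moved from about (2.5, 1.6) to (1.9, 2.0), a distance of √(0.6² + 0.4²) ≈ 0.7.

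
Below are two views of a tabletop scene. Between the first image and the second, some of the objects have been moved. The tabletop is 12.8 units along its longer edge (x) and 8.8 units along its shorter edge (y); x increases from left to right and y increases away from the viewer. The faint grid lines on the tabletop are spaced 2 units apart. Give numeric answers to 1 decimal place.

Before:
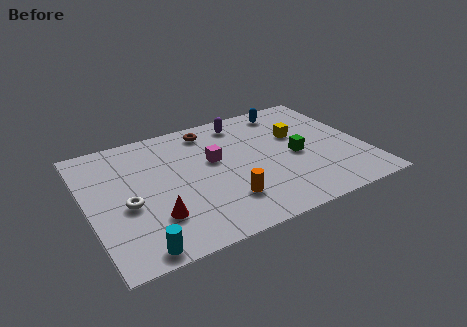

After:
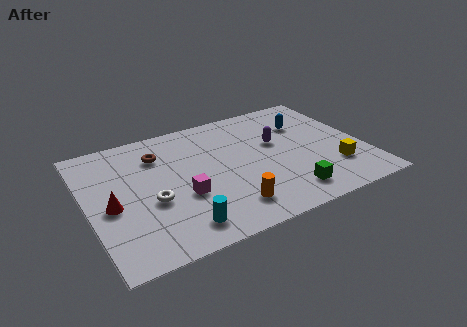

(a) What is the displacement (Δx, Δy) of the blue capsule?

(0.6, -1.4)

The blue capsule was at about (9.8, 7.6) and moved to about (10.4, 6.2).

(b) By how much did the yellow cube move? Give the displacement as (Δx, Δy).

(1.3, -3.1)

The yellow cube was at about (9.9, 5.5) and moved to about (11.2, 2.4).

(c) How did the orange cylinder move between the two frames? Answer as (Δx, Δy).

(0.1, -0.5)

The orange cylinder was at about (6.0, 2.2) and moved to about (6.1, 1.7).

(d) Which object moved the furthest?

the yellow cube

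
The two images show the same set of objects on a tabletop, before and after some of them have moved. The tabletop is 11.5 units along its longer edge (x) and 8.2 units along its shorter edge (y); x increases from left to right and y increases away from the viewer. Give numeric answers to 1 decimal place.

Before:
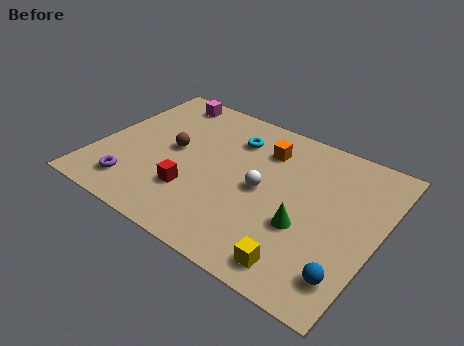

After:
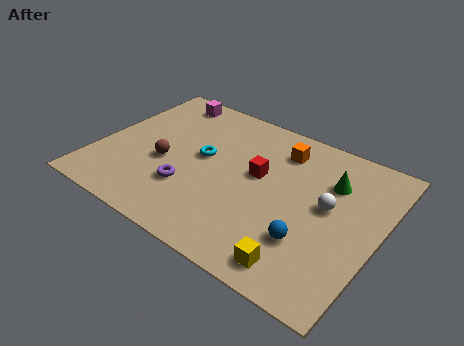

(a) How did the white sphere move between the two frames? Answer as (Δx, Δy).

(2.6, 0.5)

From the two frames, the white sphere sits at roughly (6.8, 4.0) before and (9.4, 4.5) after.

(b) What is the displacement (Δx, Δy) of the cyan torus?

(-1.0, -1.7)

The cyan torus was at about (5.2, 6.2) and moved to about (4.2, 4.5).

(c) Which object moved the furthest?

the red cube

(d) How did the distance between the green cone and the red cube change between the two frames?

-1.5

The distance was about 4.5 in the first image and 3.0 in the second, so they moved 1.5 units closer together.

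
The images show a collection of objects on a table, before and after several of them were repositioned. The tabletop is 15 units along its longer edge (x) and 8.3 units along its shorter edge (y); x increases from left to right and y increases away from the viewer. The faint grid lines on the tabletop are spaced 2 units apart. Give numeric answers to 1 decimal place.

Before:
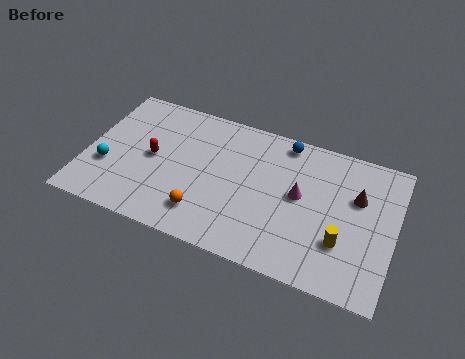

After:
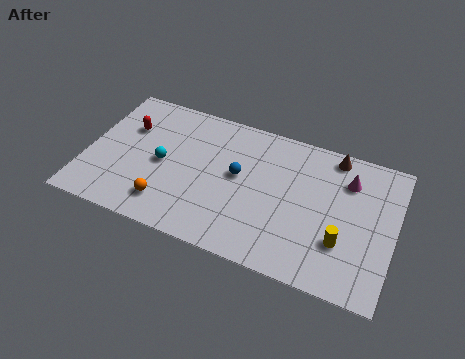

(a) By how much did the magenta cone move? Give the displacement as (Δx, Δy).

(2.2, 1.7)

From the two frames, the magenta cone sits at roughly (10.4, 4.5) before and (12.6, 6.2) after.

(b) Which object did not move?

the yellow cylinder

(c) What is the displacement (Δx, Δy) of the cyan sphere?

(2.6, 1.1)

The cyan sphere was at about (1.1, 2.9) and moved to about (3.7, 4.0).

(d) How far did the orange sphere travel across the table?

1.8

From (6.0, 1.8) to (4.2, 1.7), the orange sphere covered √(1.8² + 0.1²) ≈ 1.8 units.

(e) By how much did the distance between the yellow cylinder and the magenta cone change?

+0.7

They were about 2.9 units apart before and 3.6 after — 0.7 units further apart.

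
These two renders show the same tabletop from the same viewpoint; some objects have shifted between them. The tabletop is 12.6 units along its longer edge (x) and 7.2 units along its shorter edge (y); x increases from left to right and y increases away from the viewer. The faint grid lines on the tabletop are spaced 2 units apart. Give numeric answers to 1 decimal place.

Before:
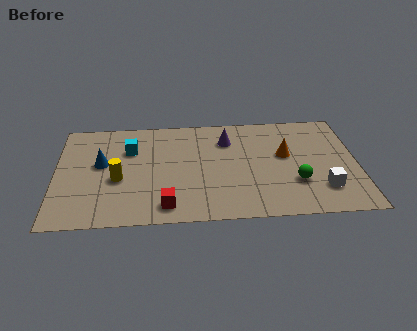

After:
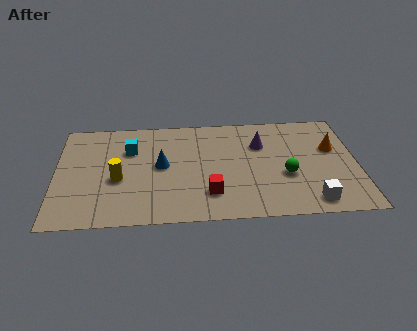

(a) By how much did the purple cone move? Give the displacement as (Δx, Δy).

(1.4, -0.4)

The purple cone started near (7.2, 5.4) and ended near (8.6, 5.0).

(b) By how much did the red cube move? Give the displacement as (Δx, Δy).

(1.8, 0.7)

The red cube was at about (4.6, 1.1) and moved to about (6.4, 1.8).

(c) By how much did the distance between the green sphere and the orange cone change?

+0.7

The distance was about 1.9 in the first image and 2.6 in the second, so they moved 0.7 units further apart.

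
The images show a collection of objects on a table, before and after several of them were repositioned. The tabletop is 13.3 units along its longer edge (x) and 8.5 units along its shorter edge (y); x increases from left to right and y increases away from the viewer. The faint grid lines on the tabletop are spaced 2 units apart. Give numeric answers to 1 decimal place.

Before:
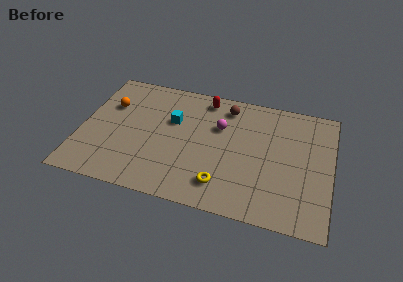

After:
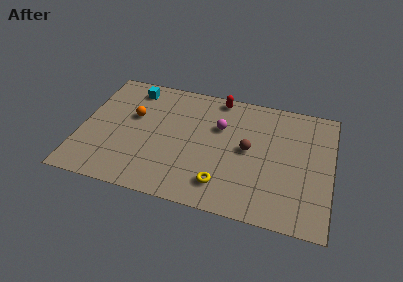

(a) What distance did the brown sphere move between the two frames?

3.0

From (7.6, 7.1) to (8.9, 4.4), the brown sphere covered √(1.3² + 2.7²) ≈ 3.0 units.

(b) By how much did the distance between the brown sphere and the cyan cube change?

+3.7

Before: roughly 3.3 units apart; after: 7.0. That's 3.7 units further apart.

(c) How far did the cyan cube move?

2.9

The cyan cube moved from about (4.8, 5.4) to (2.5, 7.2), a distance of √(2.3² + 1.8²) ≈ 2.9.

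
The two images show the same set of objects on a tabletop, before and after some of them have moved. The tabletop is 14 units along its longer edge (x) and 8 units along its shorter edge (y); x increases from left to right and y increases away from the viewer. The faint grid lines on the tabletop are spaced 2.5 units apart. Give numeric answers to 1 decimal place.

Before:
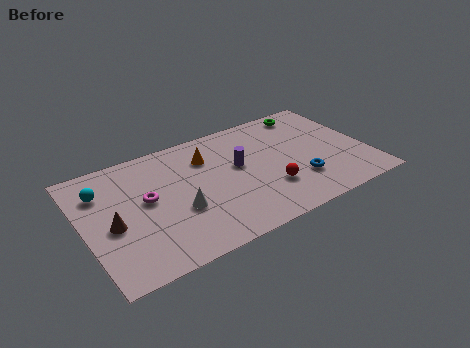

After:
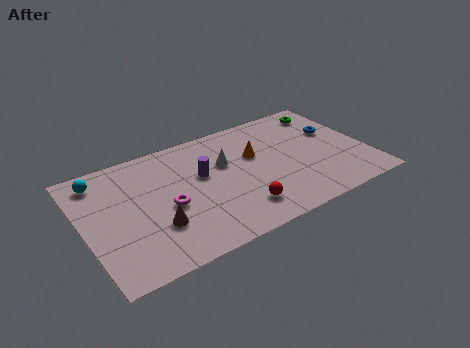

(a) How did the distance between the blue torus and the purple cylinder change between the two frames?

+3.3

They were about 3.5 units apart before and 6.8 after — 3.3 units further apart.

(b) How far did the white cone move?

3.3

The white cone was near (4.5, 3.0) before and (7.1, 5.1) after, so it travelled √(2.6² + 2.1²) ≈ 3.3 units.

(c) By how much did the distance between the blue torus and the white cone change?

-0.3

The distance was about 5.9 in the first image and 5.6 in the second, so they moved 0.3 units closer together.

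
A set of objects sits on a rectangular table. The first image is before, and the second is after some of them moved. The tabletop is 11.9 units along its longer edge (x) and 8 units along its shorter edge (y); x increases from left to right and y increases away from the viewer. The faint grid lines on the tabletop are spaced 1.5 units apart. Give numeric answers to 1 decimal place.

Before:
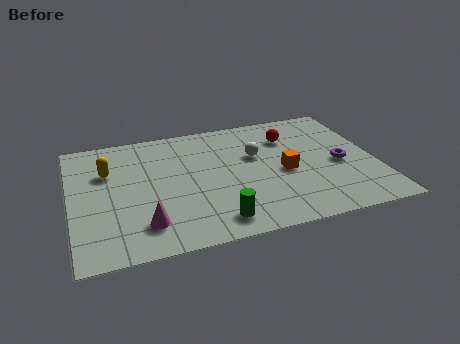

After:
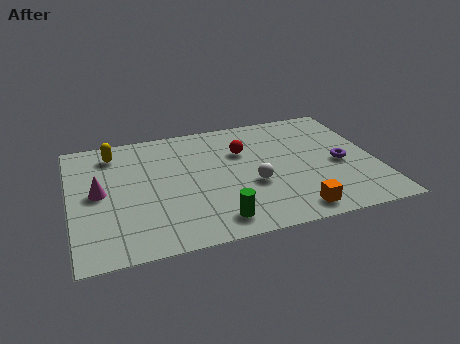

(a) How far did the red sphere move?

2.0

The red sphere moved from about (8.7, 5.9) to (6.8, 5.4), a distance of √(1.9² + 0.5²) ≈ 2.0.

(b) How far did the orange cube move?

2.6

The orange cube was near (8.3, 3.6) before and (8.4, 1.0) after, so it travelled √(0.1² + 2.6²) ≈ 2.6 units.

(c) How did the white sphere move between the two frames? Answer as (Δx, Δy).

(-0.3, -1.9)

The white sphere was at about (7.3, 5.0) and moved to about (7.0, 3.1).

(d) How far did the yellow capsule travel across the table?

1.2

From (1.5, 5.4) to (1.8, 6.6), the yellow capsule covered √(0.3² + 1.2²) ≈ 1.2 units.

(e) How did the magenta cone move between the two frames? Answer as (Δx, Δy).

(-1.6, 2.4)

The magenta cone was at about (2.7, 1.7) and moved to about (1.1, 4.1).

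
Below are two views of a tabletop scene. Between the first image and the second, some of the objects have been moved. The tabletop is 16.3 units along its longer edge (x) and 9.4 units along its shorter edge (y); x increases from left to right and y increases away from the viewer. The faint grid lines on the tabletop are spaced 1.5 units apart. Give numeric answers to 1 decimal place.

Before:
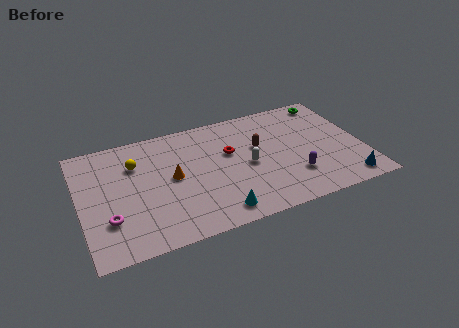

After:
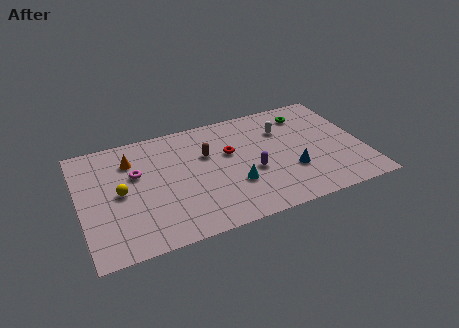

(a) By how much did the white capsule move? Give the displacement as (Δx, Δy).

(2.3, 2.3)

From the two frames, the white capsule sits at roughly (9.6, 4.4) before and (11.9, 6.7) after.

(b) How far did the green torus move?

1.7

The green torus moved from about (14.9, 8.3) to (13.4, 7.6), a distance of √(1.5² + 0.7²) ≈ 1.7.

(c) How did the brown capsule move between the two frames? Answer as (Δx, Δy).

(-3.0, 0.4)

From the two frames, the brown capsule sits at roughly (10.4, 5.7) before and (7.4, 6.1) after.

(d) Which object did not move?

the red torus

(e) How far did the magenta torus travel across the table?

3.6

The magenta torus was near (1.5, 2.8) before and (3.3, 5.9) after, so it travelled √(1.8² + 3.1²) ≈ 3.6 units.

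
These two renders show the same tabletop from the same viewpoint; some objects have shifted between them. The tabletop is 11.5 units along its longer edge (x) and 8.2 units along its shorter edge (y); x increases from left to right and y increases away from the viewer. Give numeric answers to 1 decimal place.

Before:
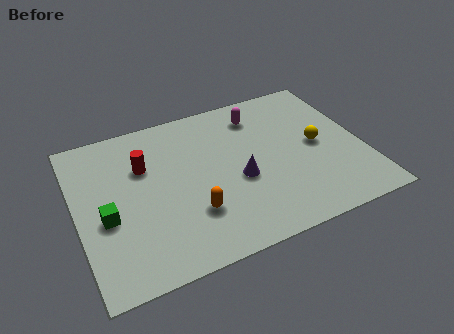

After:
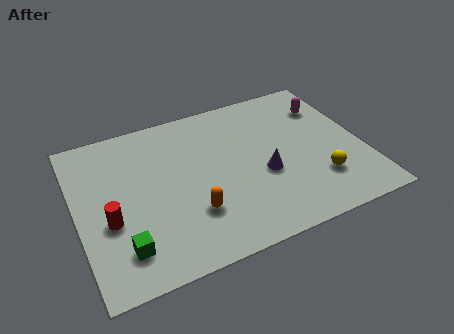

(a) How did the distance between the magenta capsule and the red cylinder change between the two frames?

+4.7

The distance was about 4.9 in the first image and 9.6 in the second, so they moved 4.7 units further apart.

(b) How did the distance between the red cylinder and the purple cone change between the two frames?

+2.0

The distance was about 4.2 in the first image and 6.2 in the second, so they moved 2.0 units further apart.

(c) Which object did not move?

the orange capsule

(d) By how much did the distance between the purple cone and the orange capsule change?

+0.9

They were about 2.2 units apart before and 3.1 after — 0.9 units further apart.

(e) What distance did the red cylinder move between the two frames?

2.8

The red cylinder moved from about (2.8, 5.5) to (1.2, 3.2), a distance of √(1.6² + 2.3²) ≈ 2.8.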